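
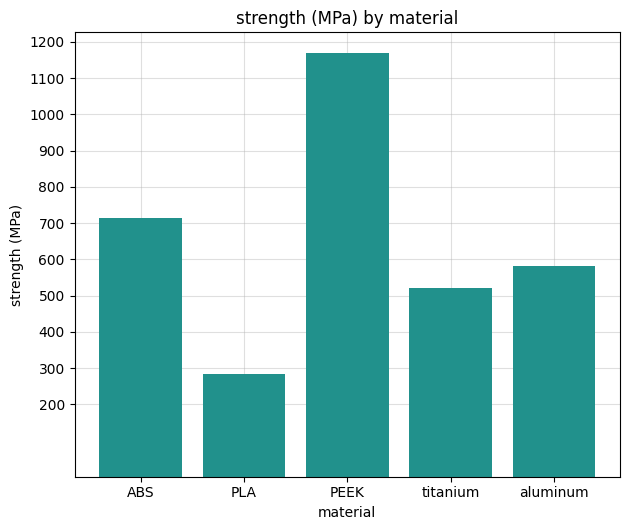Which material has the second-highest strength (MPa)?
Top 3: PEEK ≈ 1200, ABS ≈ 700, aluminum ≈ 600.

ABS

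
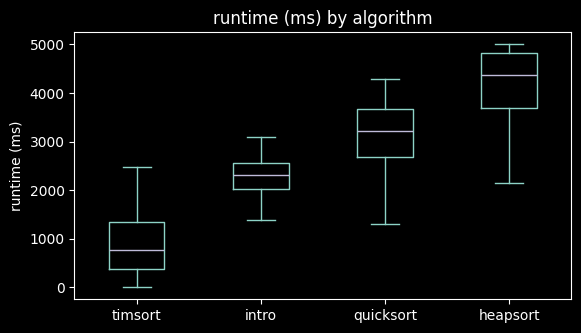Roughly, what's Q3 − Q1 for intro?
Q3 ≈ 2500, Q1 ≈ 2000; IQR ≈ 500.

≈ 500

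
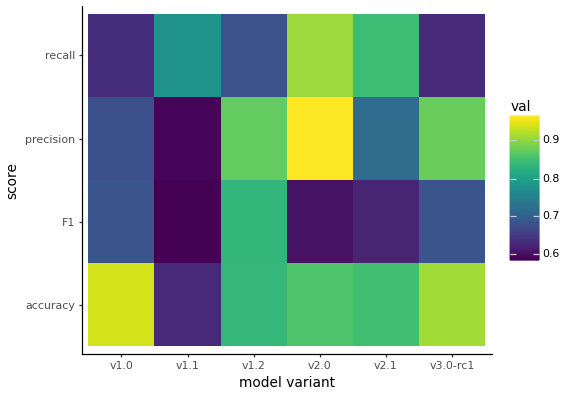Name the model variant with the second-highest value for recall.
v2.1

Top 3 for recall: v2.0 ≈ 0.90, v2.1 ≈ 0.85, v1.1 ≈ 0.80.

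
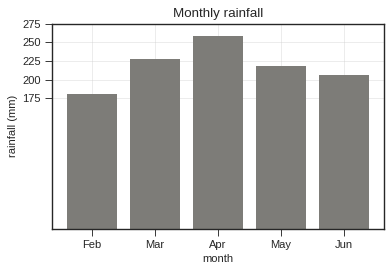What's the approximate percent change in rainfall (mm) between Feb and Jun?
≈ +14.3%

Feb ≈ 175, Jun ≈ 200; (200 − 175) / 175 ≈ +14.3%.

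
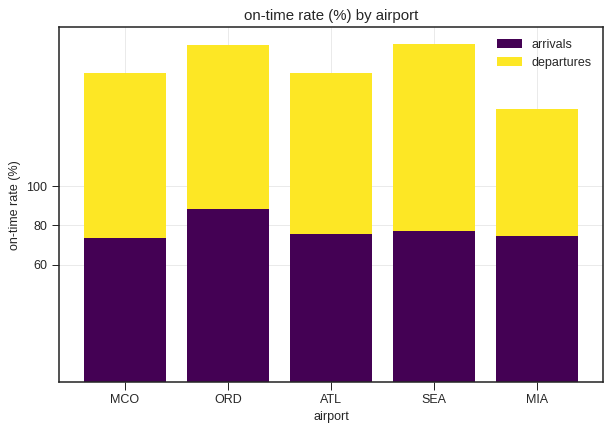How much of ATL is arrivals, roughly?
arrivals top ≈ 80, bottom ≈ 0; segment ≈ 80.

≈ 80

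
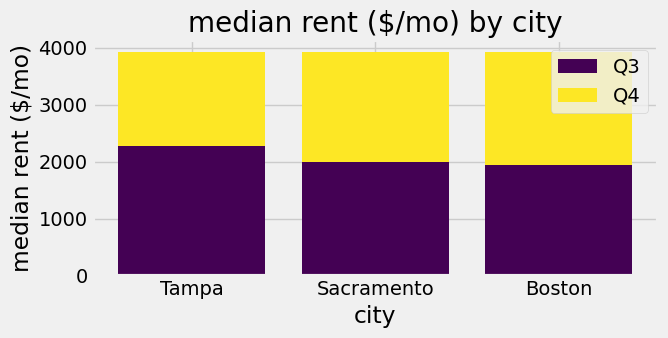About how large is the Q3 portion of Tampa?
Q3 top ≈ 2500, bottom ≈ 0; segment ≈ 2500.

≈ 2500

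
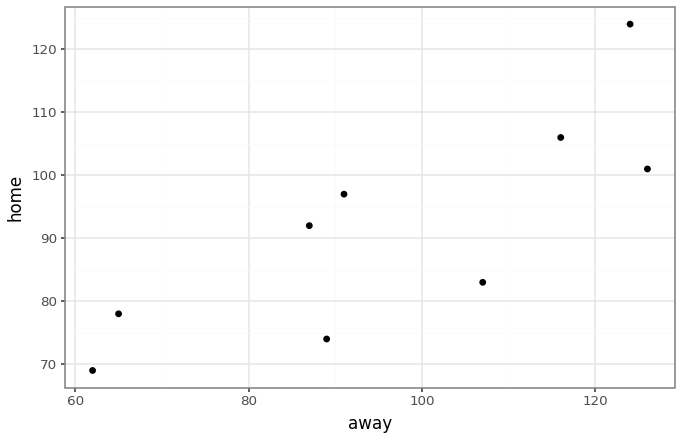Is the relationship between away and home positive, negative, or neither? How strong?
Points are positively correlated; strong (|r| ≈ 0.8).

positive, strong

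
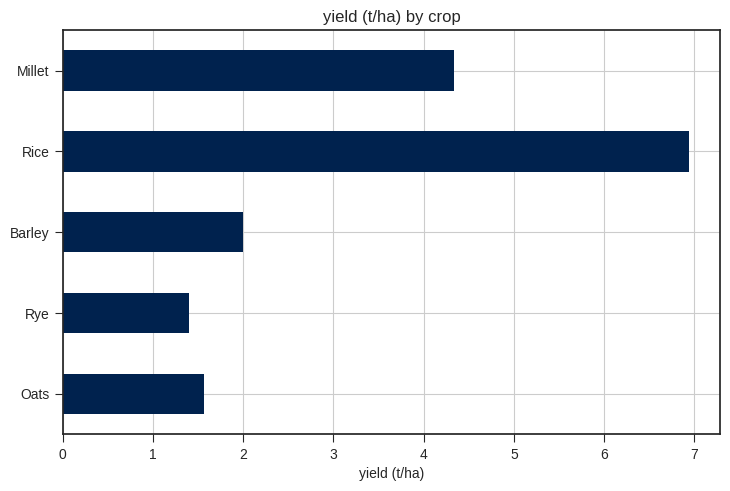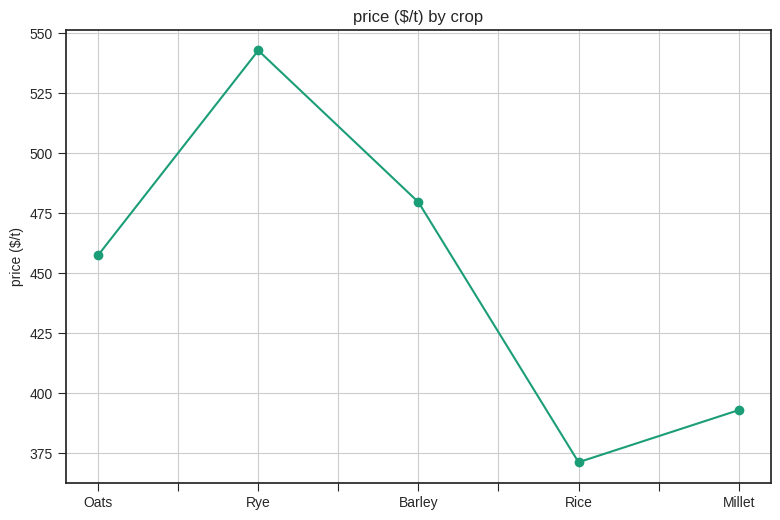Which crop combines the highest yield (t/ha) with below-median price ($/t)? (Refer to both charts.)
Rice

Chart 2 median price ($/t) ≈ 450; below-median crops: Rice, Millet. Among those, Rice has the highest yield (t/ha) (≈ 7).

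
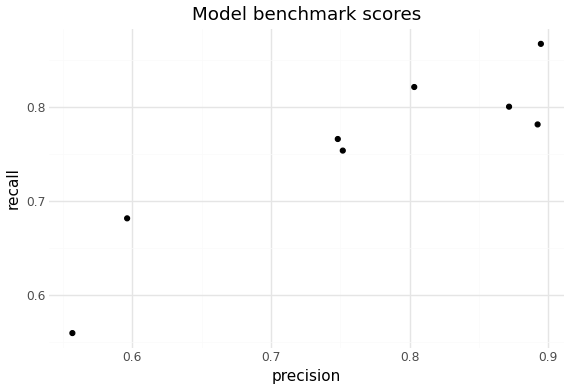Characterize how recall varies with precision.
positive, strong

Points are positively correlated; strong (|r| ≈ 0.9).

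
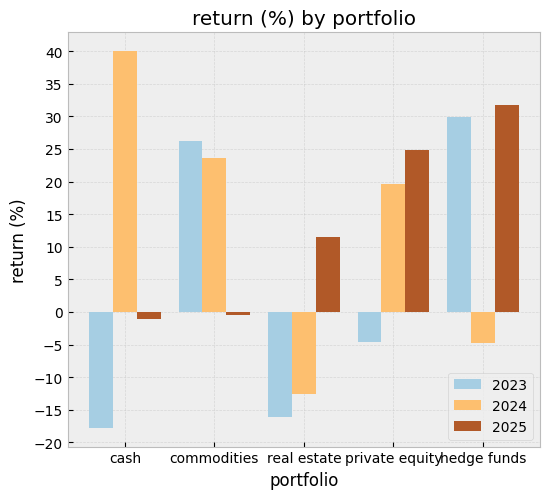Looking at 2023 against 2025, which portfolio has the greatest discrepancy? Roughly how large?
private equity, ≈ 30 %

private equity: 2023 ≈ -5, 2025 ≈ 25 → gap ≈ 30. Next-largest (real estate) is only ≈ 25.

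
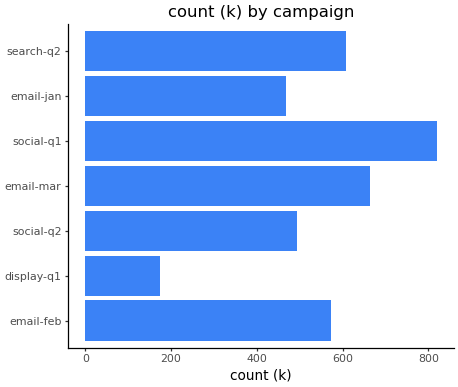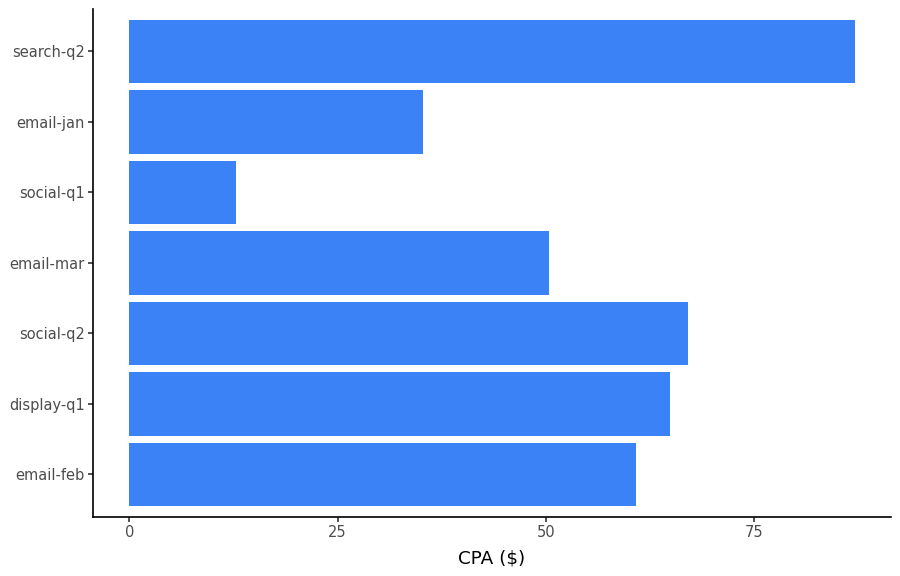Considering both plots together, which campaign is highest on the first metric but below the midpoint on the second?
social-q1

Chart 2 median CPA ($) ≈ 60; below-median campaigns: email-mar, social-q1, email-jan. Among those, social-q1 has the highest count (k) (≈ 800).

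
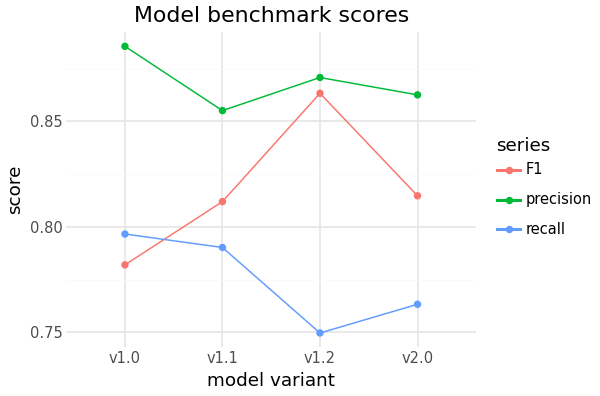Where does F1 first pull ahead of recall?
v1.0: F1 ≈ 0.78 vs recall ≈ 0.80 (not yet); v1.1: F1 ≈ 0.82 vs recall ≈ 0.80 (first crossover).

v1.1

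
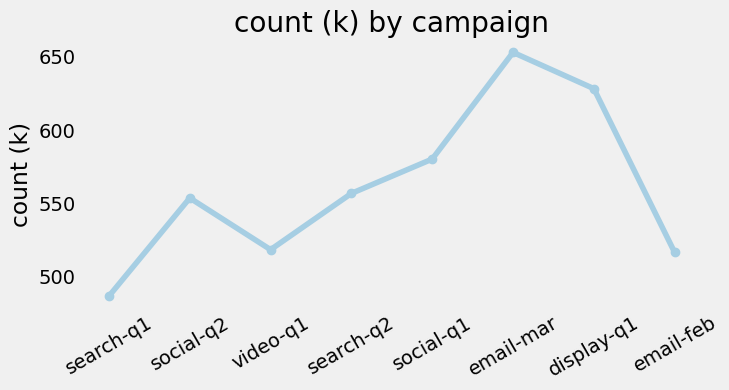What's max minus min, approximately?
Max email-mar ≈ 660, min search-q1 ≈ 480; range ≈ 180.

≈ 180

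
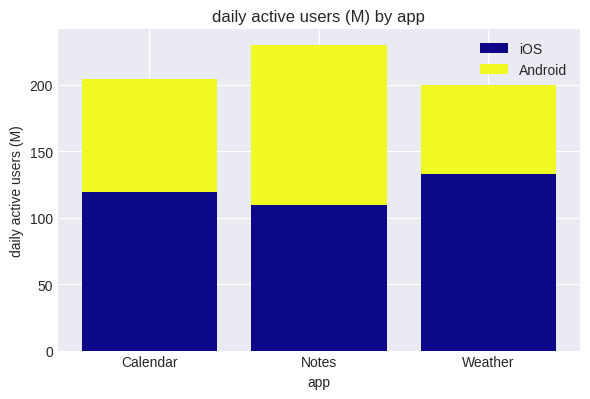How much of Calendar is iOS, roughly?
iOS top ≈ 120, bottom ≈ 0; segment ≈ 120.

≈ 120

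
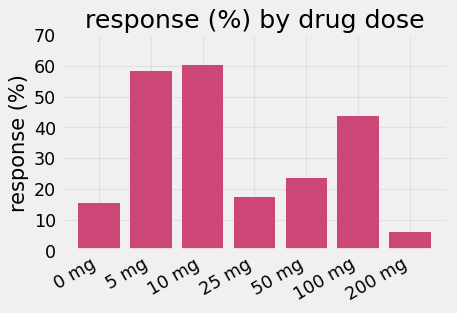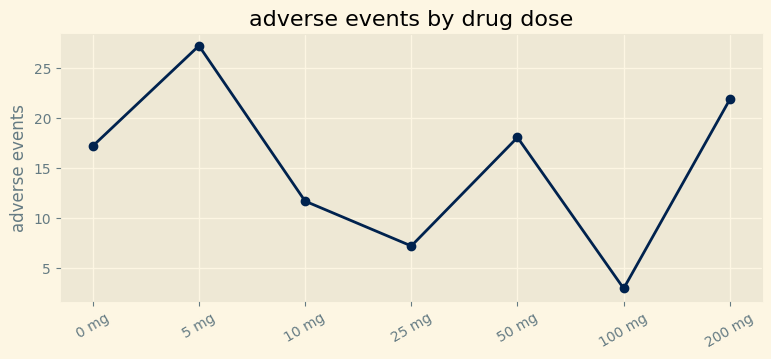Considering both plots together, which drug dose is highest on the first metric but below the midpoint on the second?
Chart 2 median adverse events ≈ 15; below-median drug doses: 10 mg, 25 mg, 100 mg. Among those, 10 mg has the highest response (%) (≈ 60).

10 mg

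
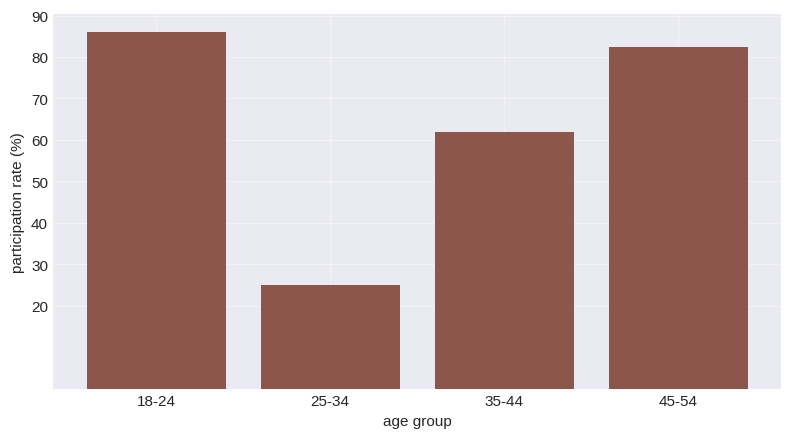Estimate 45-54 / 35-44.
45-54 ≈ 80, 35-44 ≈ 60; 80/60 ≈ 1.33.

≈ 1.33×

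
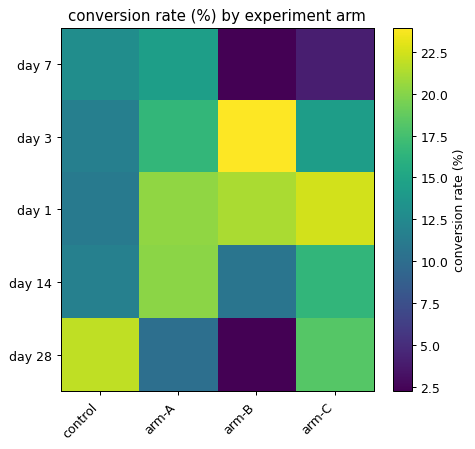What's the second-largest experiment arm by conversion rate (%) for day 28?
Top 3 for day 28: control ≈ 22, arm-C ≈ 18, arm-A ≈ 10.

arm-C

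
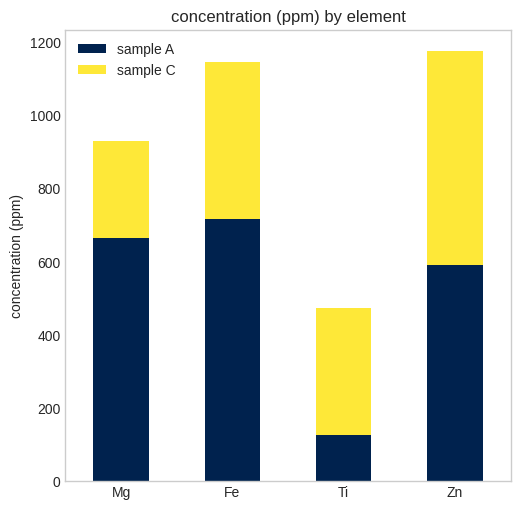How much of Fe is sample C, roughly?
sample C top ≈ 1100, bottom ≈ 700; segment ≈ 400.

≈ 400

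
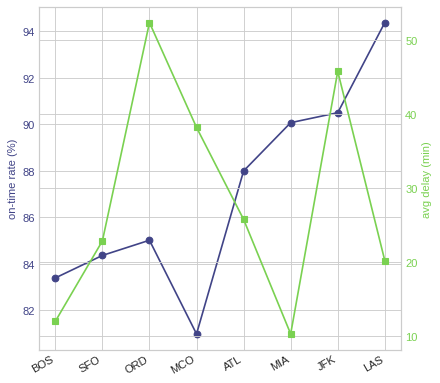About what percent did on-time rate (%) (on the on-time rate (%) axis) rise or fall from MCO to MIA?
MCO ≈ 80, MIA ≈ 90; (90 − 80) / 80 ≈ +12.5%.

≈ +12.5%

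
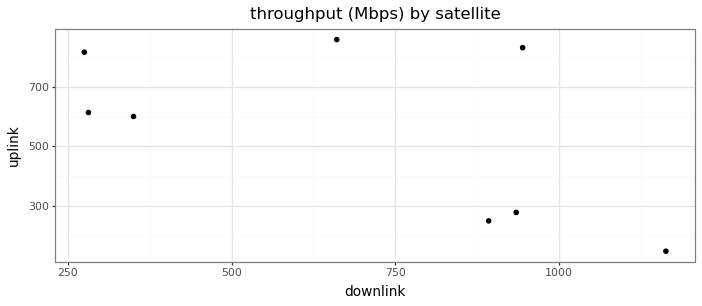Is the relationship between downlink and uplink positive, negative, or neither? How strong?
negative, moderate

Points are negatively correlated; moderate (|r| ≈ 0.6).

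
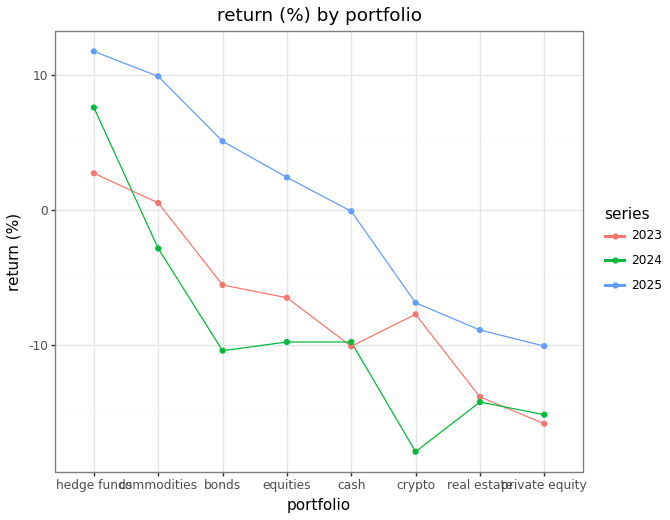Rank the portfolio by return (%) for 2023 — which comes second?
commodities

Top 3 for 2023: hedge funds ≈ 5, commodities ≈ 0, bonds ≈ -5.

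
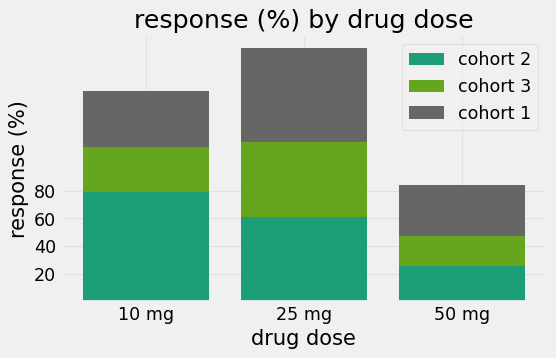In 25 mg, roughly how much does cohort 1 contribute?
≈ 60

cohort 1 top ≈ 180, bottom ≈ 120; segment ≈ 60.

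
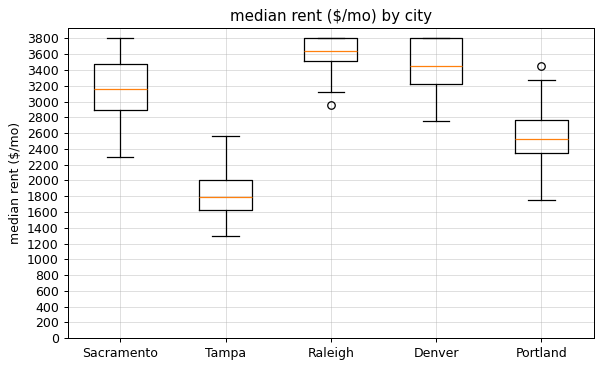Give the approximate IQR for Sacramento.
≈ 600

Q3 ≈ 3400, Q1 ≈ 2800; IQR ≈ 600.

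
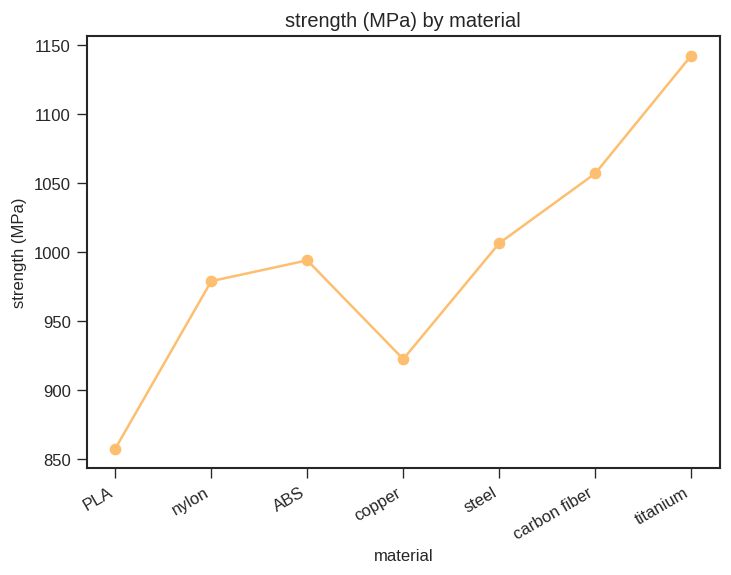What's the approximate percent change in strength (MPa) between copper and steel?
≈ +8.1%

copper ≈ 925, steel ≈ 1000; (1000 − 925) / 925 ≈ +8.1%.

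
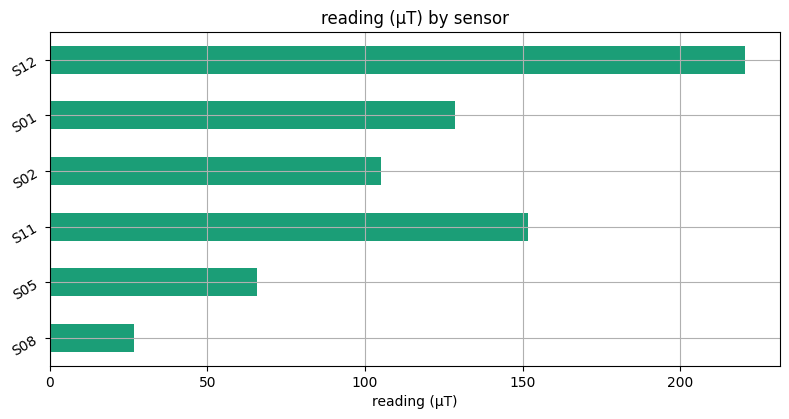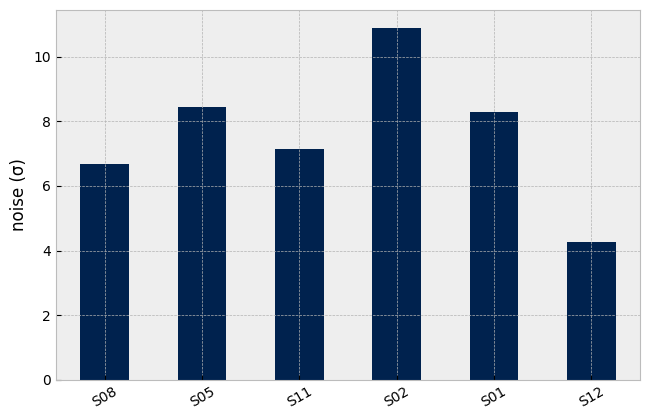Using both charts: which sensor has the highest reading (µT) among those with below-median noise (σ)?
S12

Chart 2 median noise (σ) ≈ 8; below-median sensors: S08, S11, S12. Among those, S12 has the highest reading (µT) (≈ 225).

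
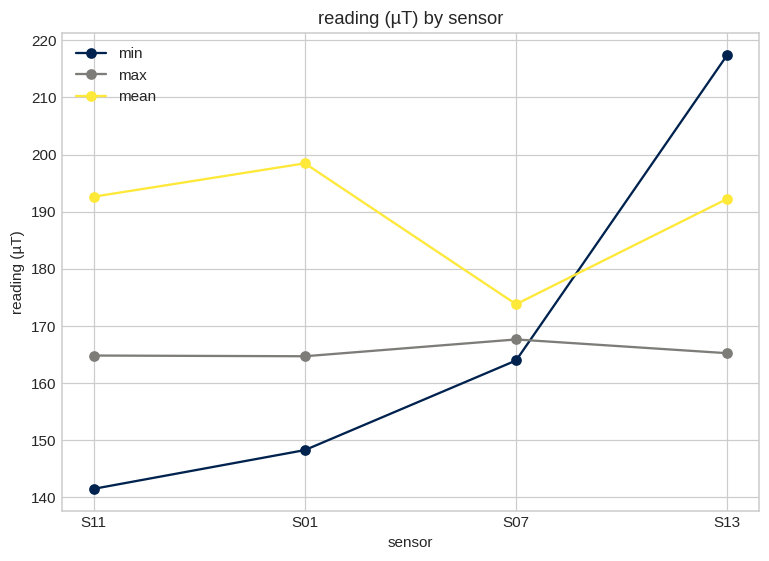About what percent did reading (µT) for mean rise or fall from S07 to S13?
S07 ≈ 170, S13 ≈ 190; (190 − 170) / 170 ≈ +11.8%.

≈ +11.8%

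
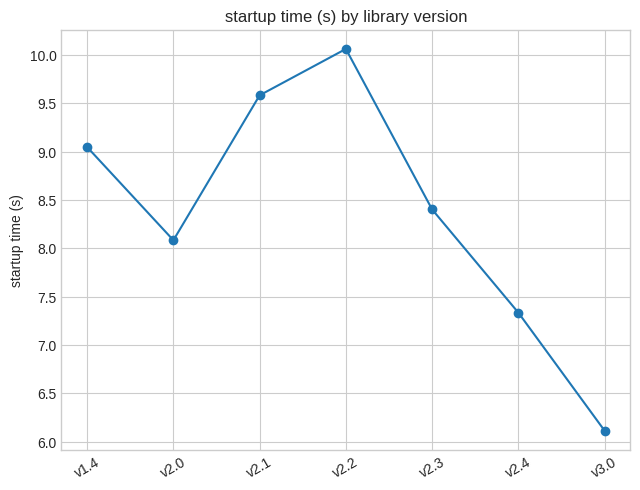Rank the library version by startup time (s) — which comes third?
v1.4

Top 4: v2.2 ≈ 10.0, v2.1 ≈ 9.5, v1.4 ≈ 9.0, v2.3 ≈ 8.5.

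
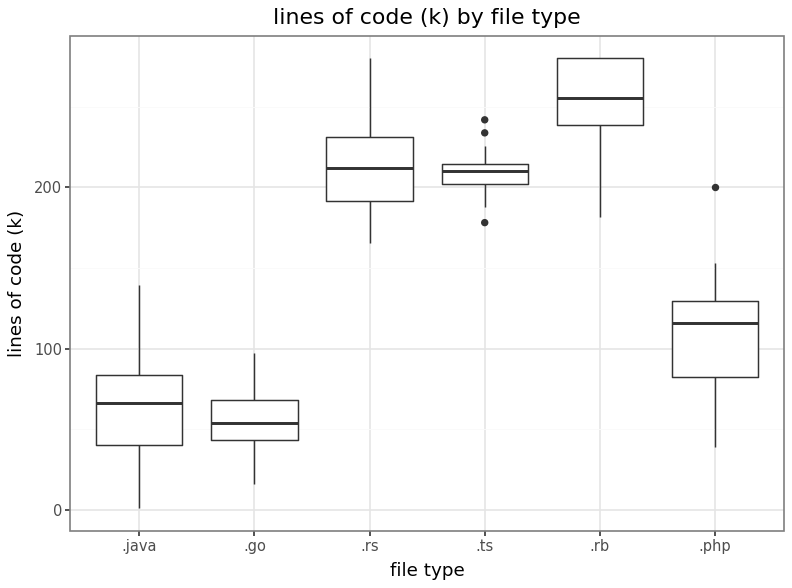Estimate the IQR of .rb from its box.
Q3 ≈ 280, Q1 ≈ 240; IQR ≈ 40.

≈ 40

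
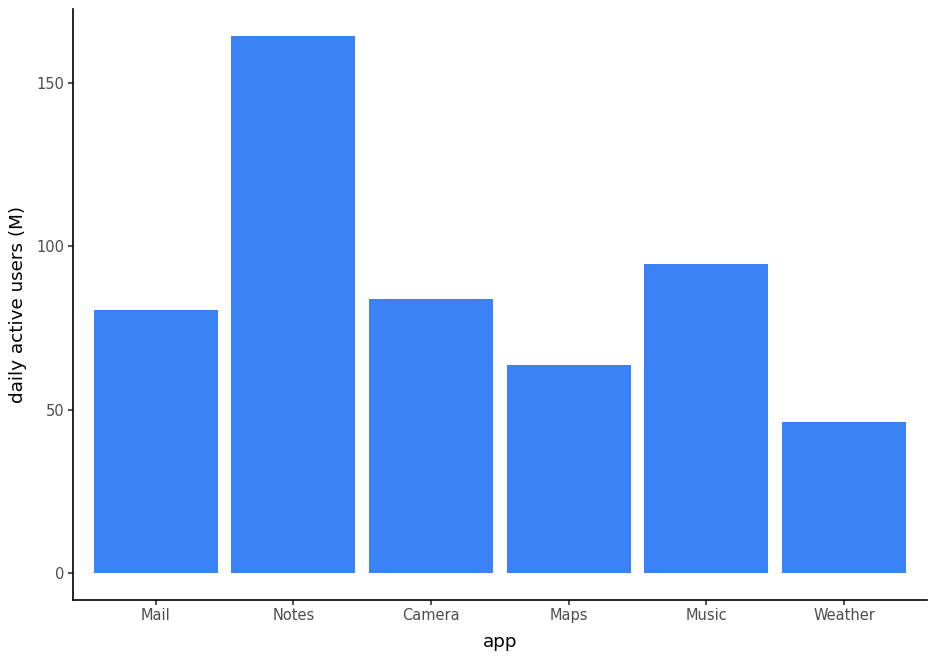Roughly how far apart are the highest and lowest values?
≈ 120

Max Notes ≈ 160, min Weather ≈ 40; range ≈ 120.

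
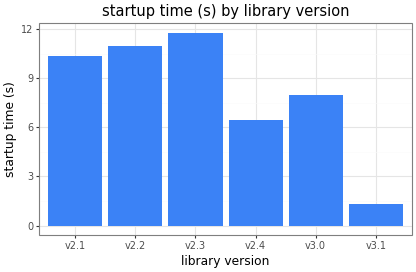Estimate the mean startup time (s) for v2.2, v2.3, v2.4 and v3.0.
(11 + 12 + 6 + 8) / 4 ≈ 9.

≈ 9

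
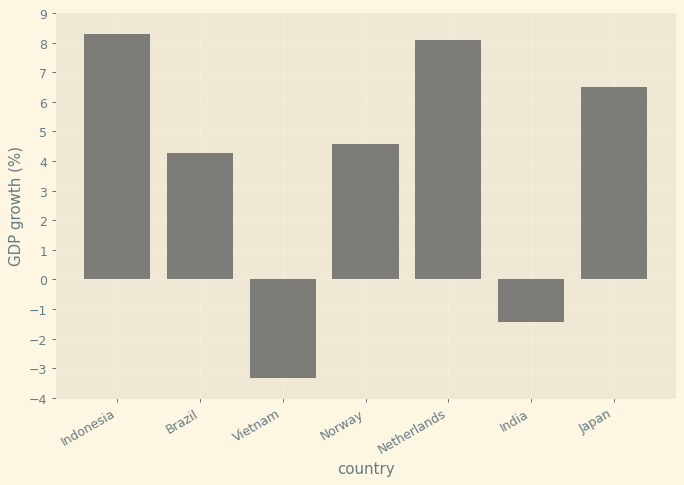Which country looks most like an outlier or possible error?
Vietnam

Vietnam ≈ -3; the rest sit between ≈ -1 and ≈ 8.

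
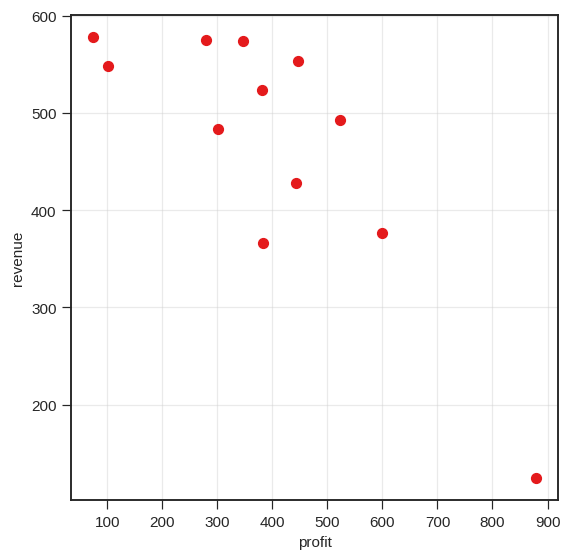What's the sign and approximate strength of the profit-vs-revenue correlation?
Points are negatively correlated; strong (|r| ≈ 0.8).

negative, strong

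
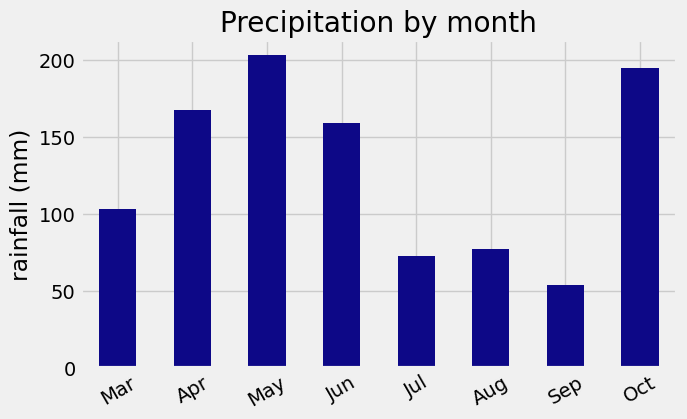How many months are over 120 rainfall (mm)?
Above 120: Apr, May, Jun, Oct.

4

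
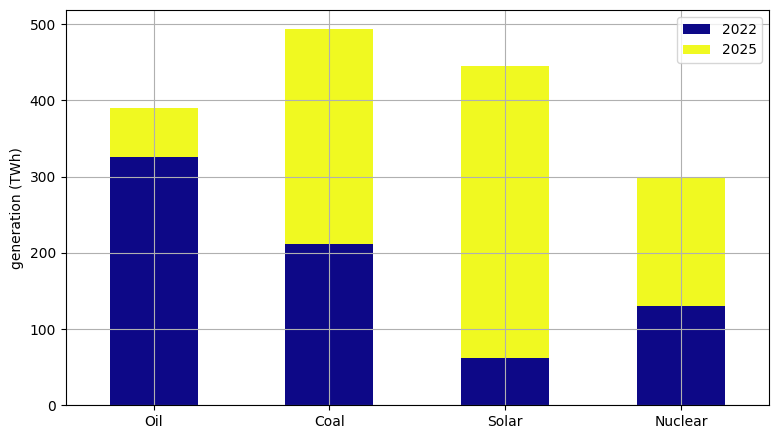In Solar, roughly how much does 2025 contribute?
2025 top ≈ 450, bottom ≈ 50; segment ≈ 400.

≈ 400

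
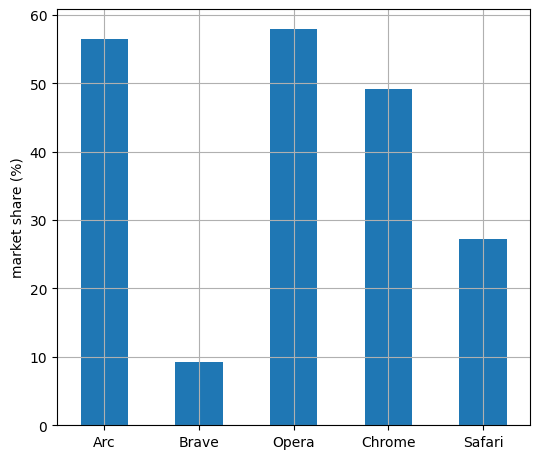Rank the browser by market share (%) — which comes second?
Top 3: Opera ≈ 60, Arc ≈ 55, Chrome ≈ 50.

Arc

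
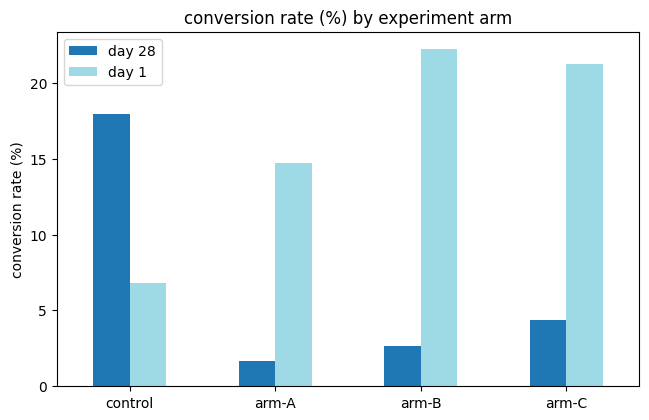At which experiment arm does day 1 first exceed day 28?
control: day 1 ≈ 6 vs day 28 ≈ 18 (not yet); arm-A: day 1 ≈ 14 vs day 28 ≈ 2 (first crossover).

arm-A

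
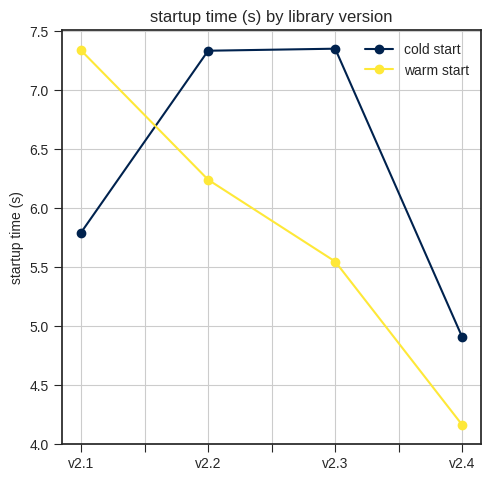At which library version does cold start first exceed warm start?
v2.2

v2.1: cold start ≈ 6.0 vs warm start ≈ 7.5 (not yet); v2.2: cold start ≈ 7.5 vs warm start ≈ 6.0 (first crossover).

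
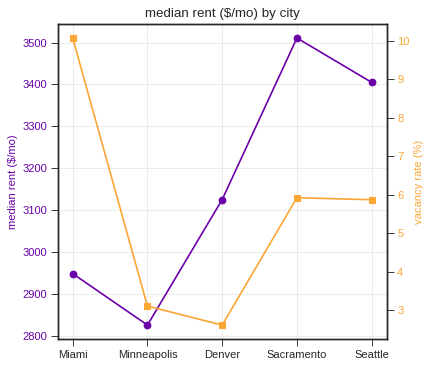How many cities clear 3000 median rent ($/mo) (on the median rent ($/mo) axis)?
Above 3000: Denver, Sacramento, Seattle.

3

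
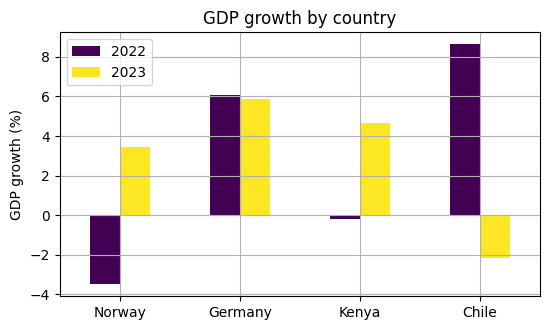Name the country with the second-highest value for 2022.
Germany

Top 3 for 2022: Chile ≈ 8, Germany ≈ 6, Kenya ≈ 0.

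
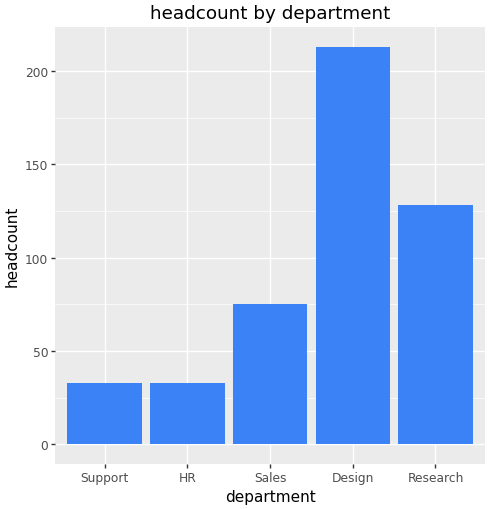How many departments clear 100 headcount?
2

Above 100: Design, Research.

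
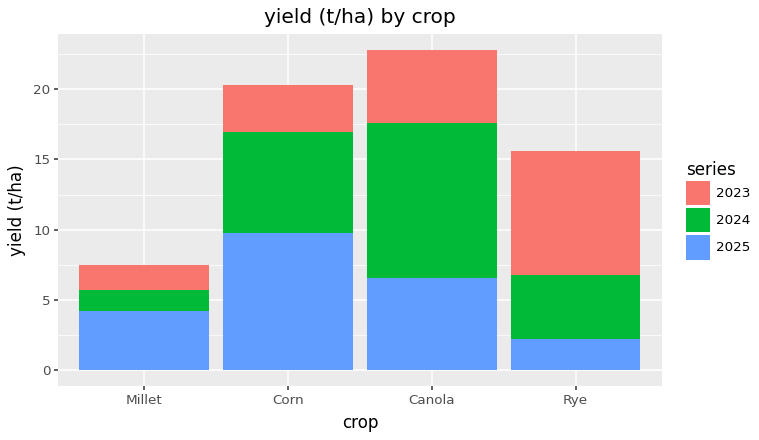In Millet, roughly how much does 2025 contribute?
≈ 4

2025 top ≈ 4, bottom ≈ 0; segment ≈ 4.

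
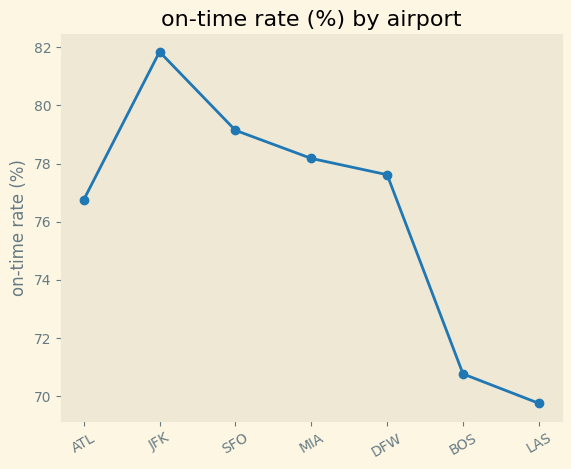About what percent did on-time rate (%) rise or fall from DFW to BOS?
≈ -10.3%

DFW ≈ 78, BOS ≈ 70; (70 − 78) / 78 ≈ -10.3%.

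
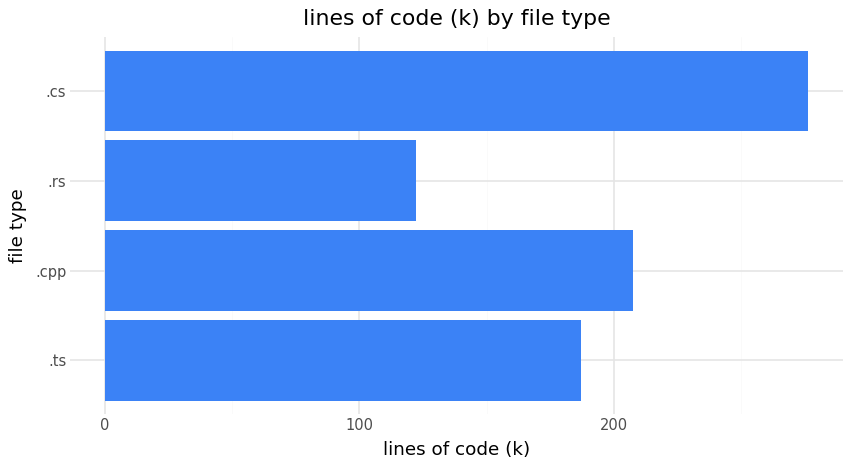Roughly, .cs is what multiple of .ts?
≈ 1.57×

.cs ≈ 275, .ts ≈ 175; 275/175 ≈ 1.57.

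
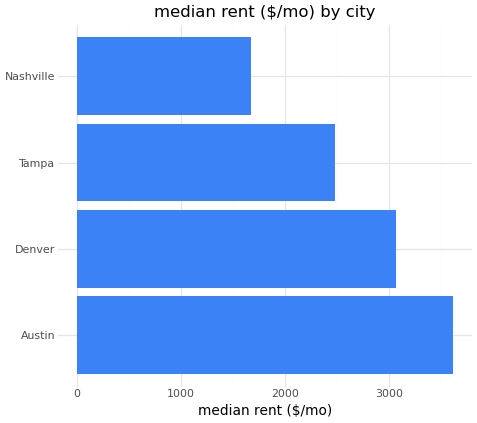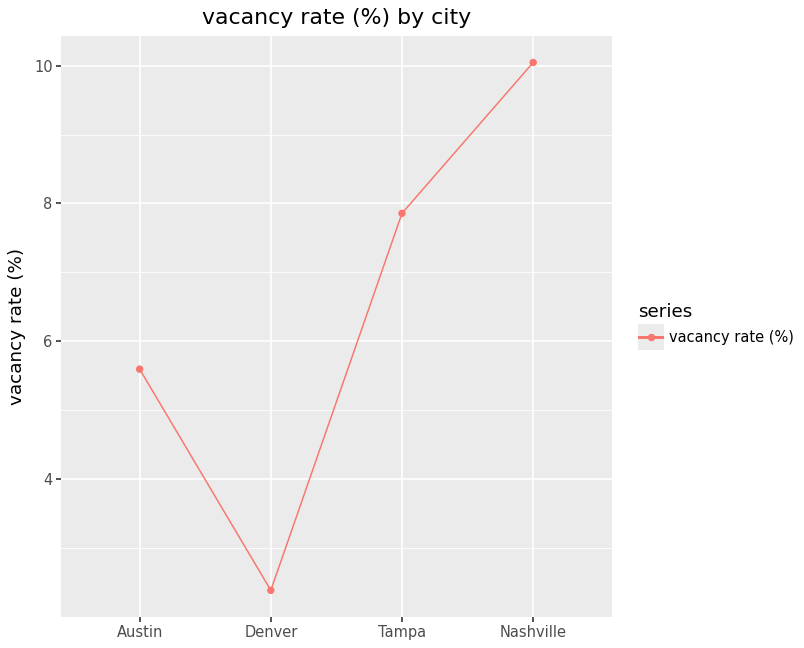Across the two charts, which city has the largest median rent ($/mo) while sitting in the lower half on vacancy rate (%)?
Chart 2 median vacancy rate (%) ≈ 7; below-median cities: Austin, Denver. Among those, Austin has the highest median rent ($/mo) (≈ 3500).

Austin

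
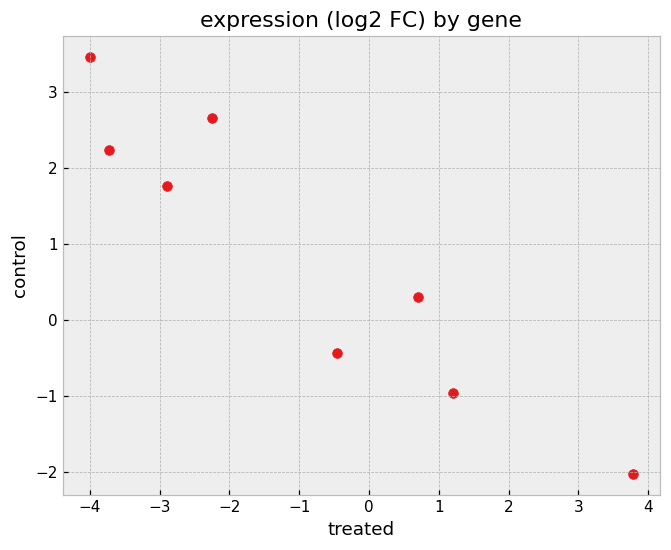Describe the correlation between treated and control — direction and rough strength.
Points are negatively correlated; strong (|r| ≈ 0.9).

negative, strong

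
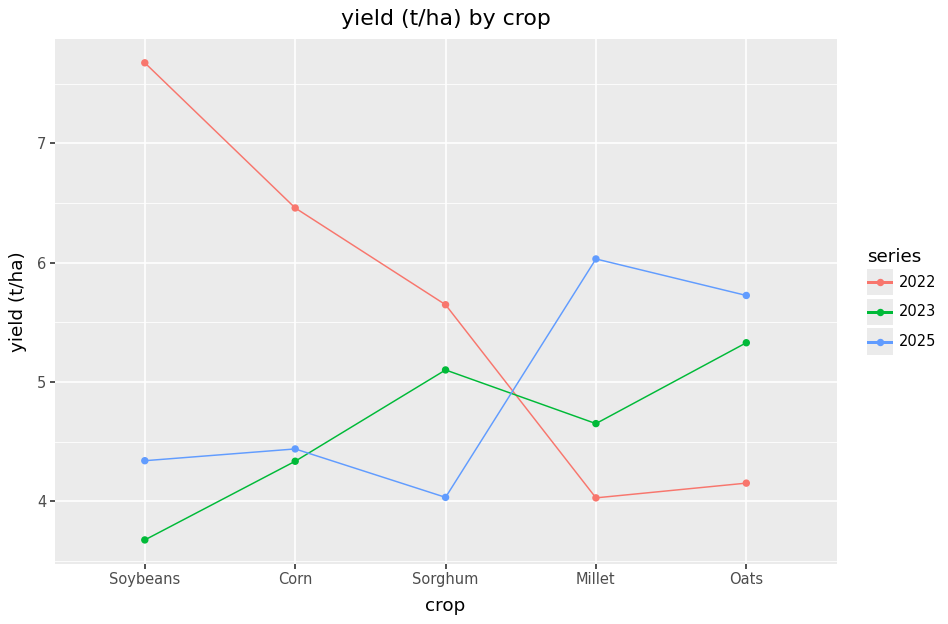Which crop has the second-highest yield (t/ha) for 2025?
Top 3 for 2025: Millet ≈ 6.0, Oats ≈ 5.5, Corn ≈ 4.5.

Oats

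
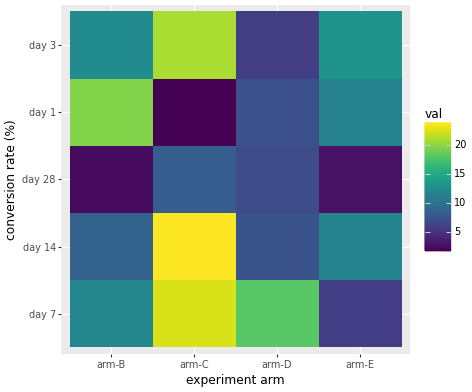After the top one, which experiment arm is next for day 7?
Top 3 for day 7: arm-C ≈ 22, arm-D ≈ 18, arm-B ≈ 12.

arm-D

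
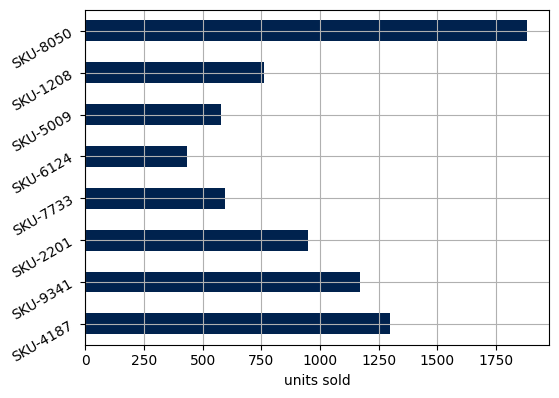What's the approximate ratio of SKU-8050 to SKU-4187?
SKU-8050 ≈ 1800, SKU-4187 ≈ 1200; 1800/1200 ≈ 1.5.

≈ 1.5×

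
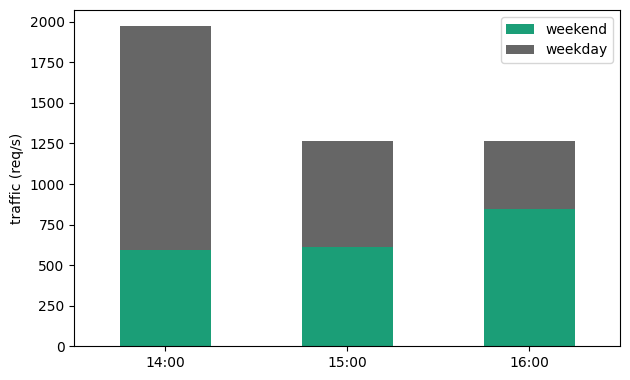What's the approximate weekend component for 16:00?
≈ 800

weekend top ≈ 800, bottom ≈ 0; segment ≈ 800.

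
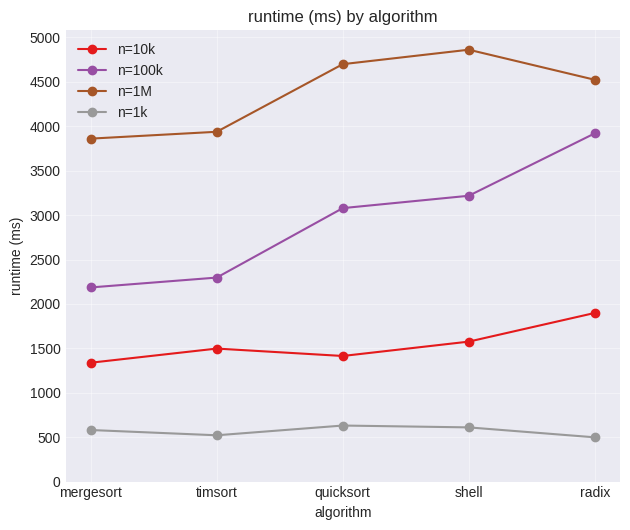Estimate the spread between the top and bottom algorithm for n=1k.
Max quicksort ≈ 500, min radix ≈ 500; range ≈ 0.

≈ 0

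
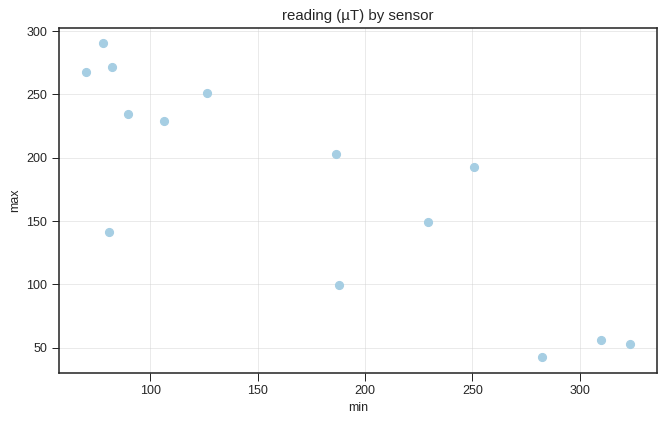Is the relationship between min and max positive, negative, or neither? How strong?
negative, strong

Points are negatively correlated; strong (|r| ≈ 0.8).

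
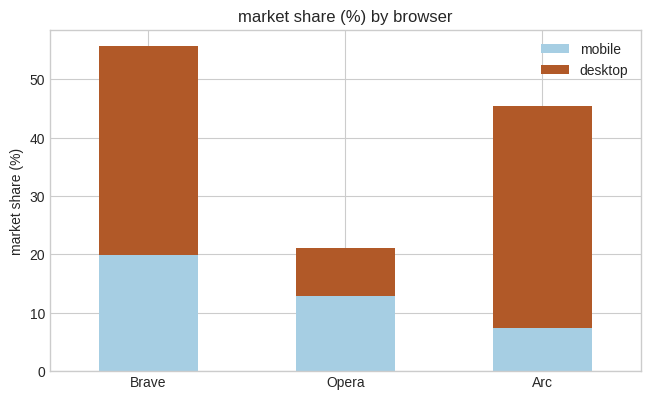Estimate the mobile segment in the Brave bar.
mobile top ≈ 20, bottom ≈ 0; segment ≈ 20.

≈ 20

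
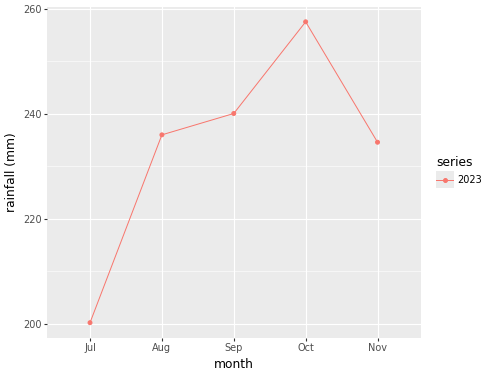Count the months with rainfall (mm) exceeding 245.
1

Above 245: Oct.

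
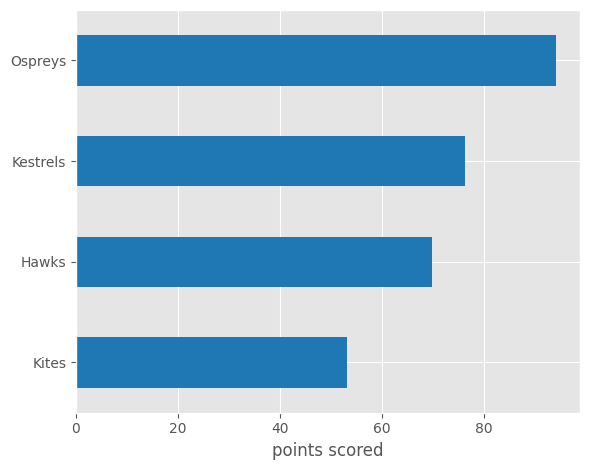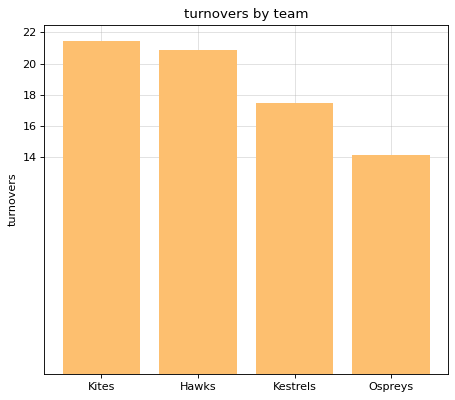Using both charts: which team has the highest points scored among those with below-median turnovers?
Ospreys

Chart 2 median turnovers ≈ 20; below-median teams: Kestrels, Ospreys. Among those, Ospreys has the highest points scored (≈ 90).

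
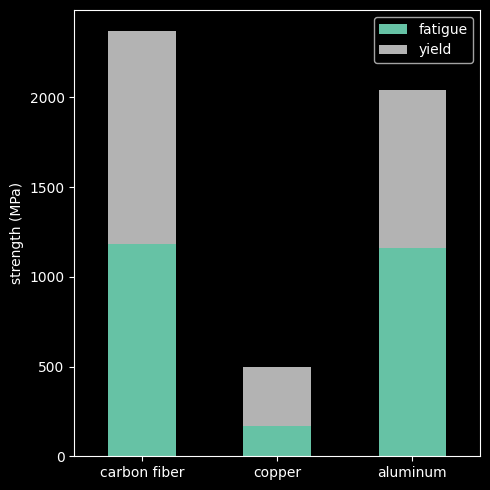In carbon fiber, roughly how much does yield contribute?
yield top ≈ 2400, bottom ≈ 1200; segment ≈ 1200.

≈ 1200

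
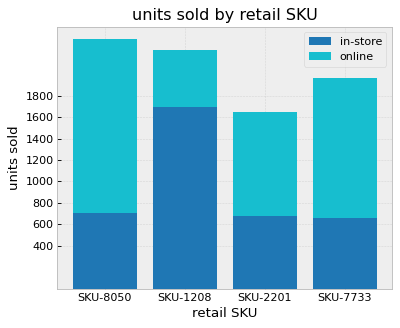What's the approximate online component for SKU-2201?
online top ≈ 1600, bottom ≈ 600; segment ≈ 1000.

≈ 1000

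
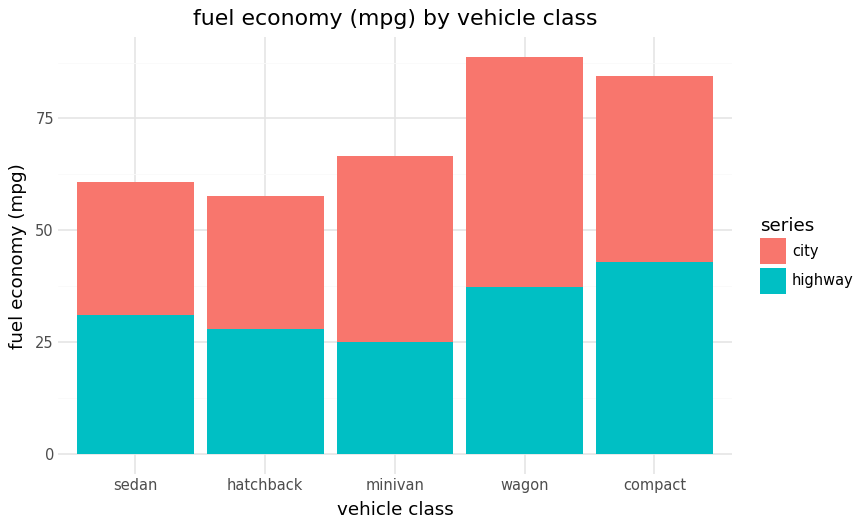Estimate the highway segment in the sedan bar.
≈ 30

highway top ≈ 30, bottom ≈ 0; segment ≈ 30.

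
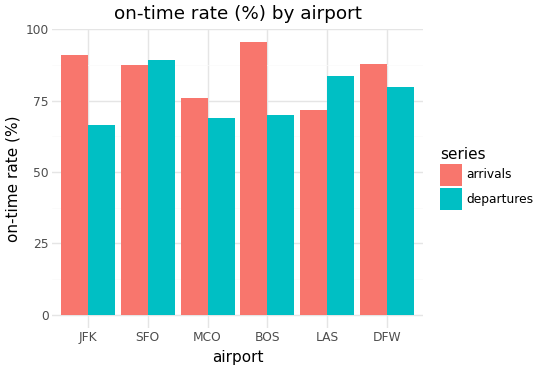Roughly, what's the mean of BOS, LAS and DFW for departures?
≈ 77

(70 + 80 + 80) / 3 ≈ 77.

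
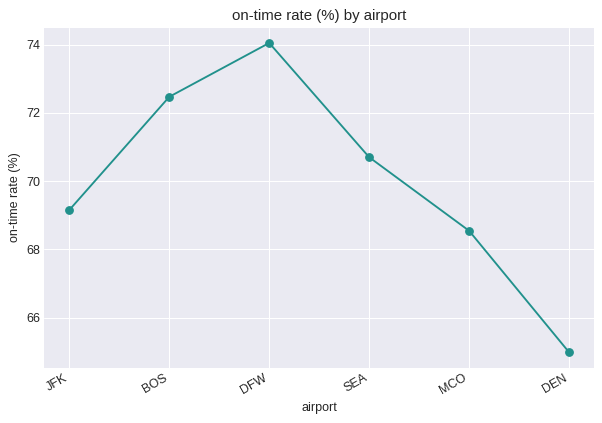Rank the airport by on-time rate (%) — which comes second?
BOS

Top 3: DFW ≈ 74, BOS ≈ 72, SEA ≈ 71.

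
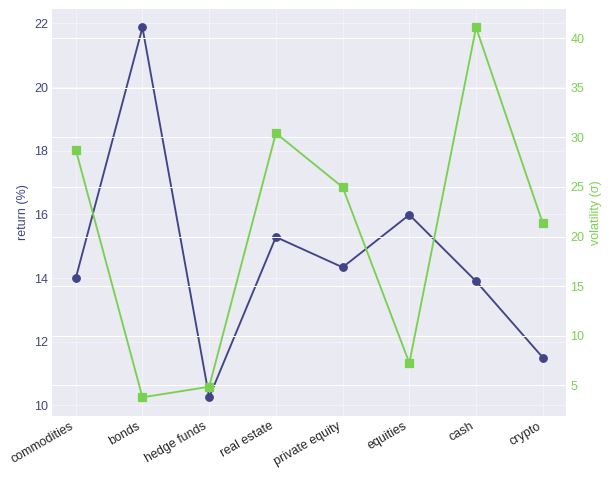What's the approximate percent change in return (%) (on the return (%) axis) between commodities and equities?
commodities ≈ 14, equities ≈ 16; (16 − 14) / 14 ≈ +14.3%.

≈ +14.3%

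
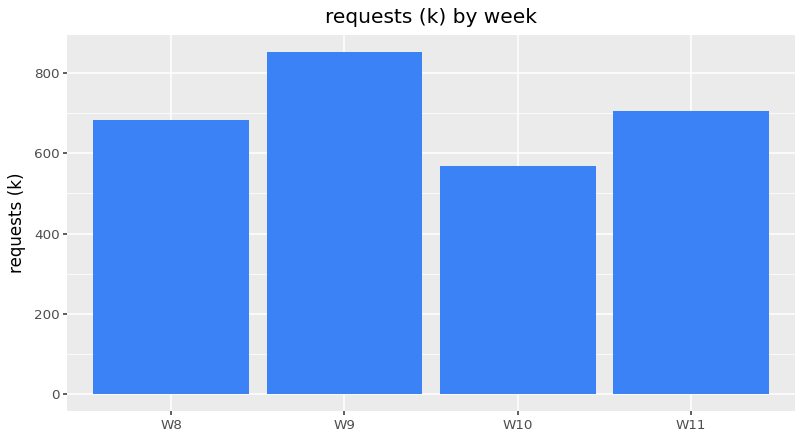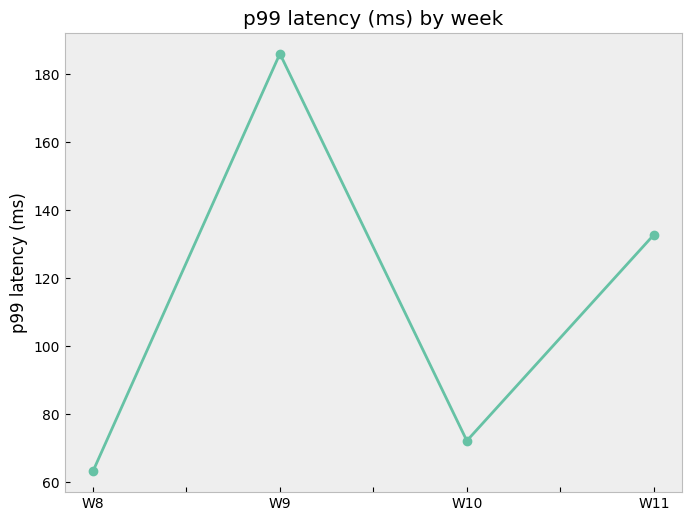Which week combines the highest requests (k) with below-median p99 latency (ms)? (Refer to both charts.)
Chart 2 median p99 latency (ms) ≈ 100; below-median weeks: W8, W10. Among those, W8 has the highest requests (k) (≈ 700).

W8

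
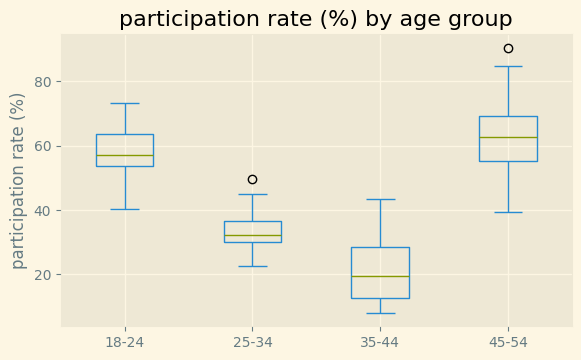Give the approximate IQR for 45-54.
≈ 15

Q3 ≈ 70, Q1 ≈ 55; IQR ≈ 15.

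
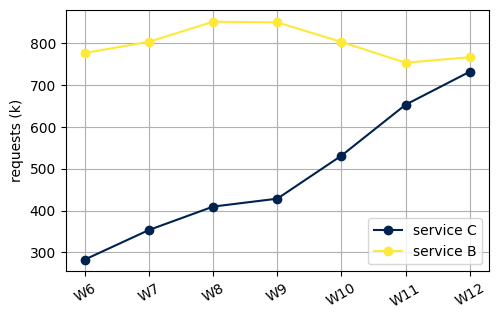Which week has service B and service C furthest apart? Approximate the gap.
W6: service B ≈ 800, service C ≈ 300 → gap ≈ 500. Next-largest (W7) is only ≈ 450.

W6, ≈ 500 k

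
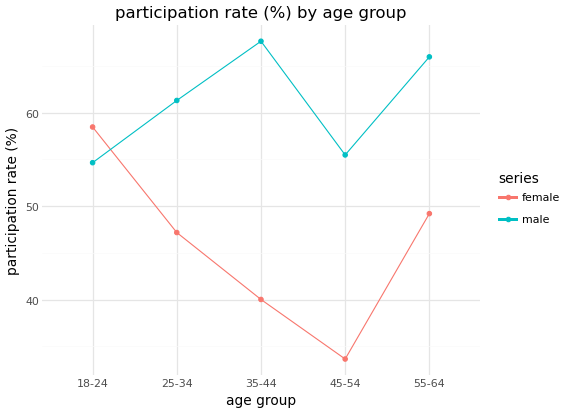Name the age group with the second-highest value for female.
Top 3 for female: 18-24 ≈ 60, 55-64 ≈ 50, 25-34 ≈ 45.

55-64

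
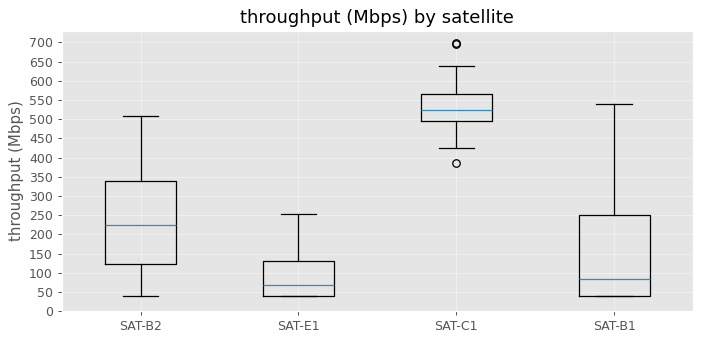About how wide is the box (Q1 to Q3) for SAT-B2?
Q3 ≈ 350, Q1 ≈ 100; IQR ≈ 250.

≈ 250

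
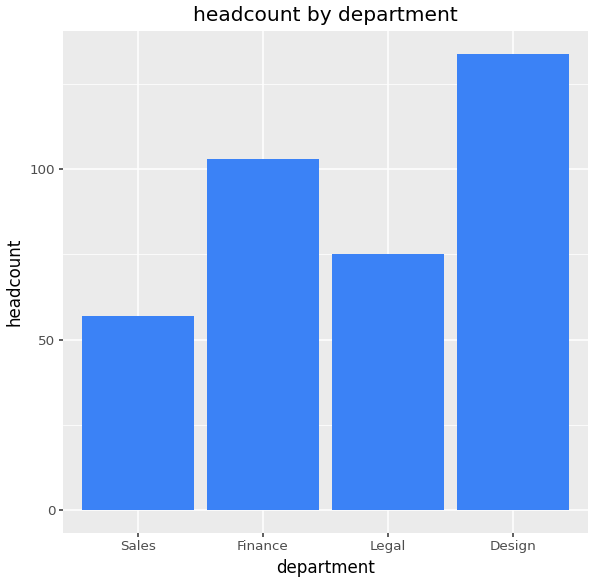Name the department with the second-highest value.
Top 3: Design ≈ 140, Finance ≈ 100, Legal ≈ 80.

Finance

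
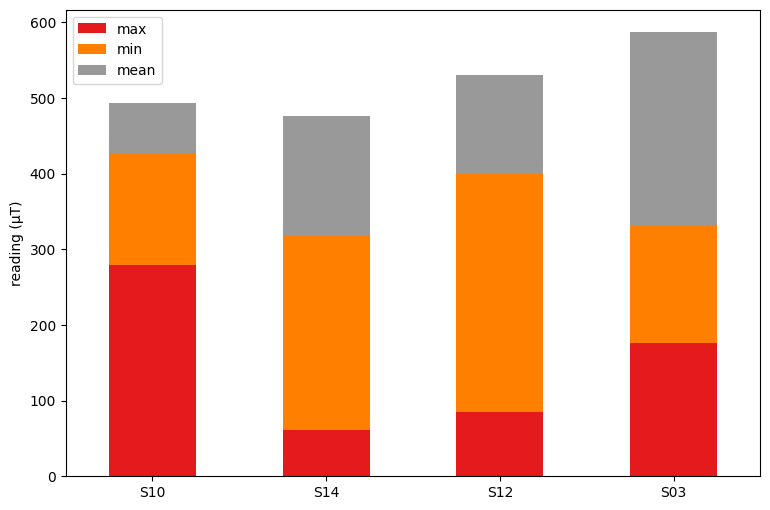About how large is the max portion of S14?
max top ≈ 50, bottom ≈ 0; segment ≈ 50.

≈ 50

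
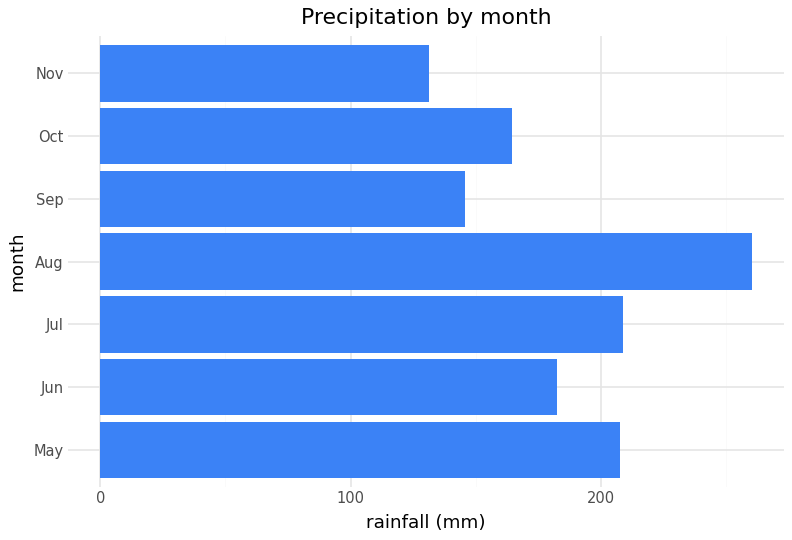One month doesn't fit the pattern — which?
Aug

Aug ≈ 250; the rest sit between ≈ 125 and ≈ 200.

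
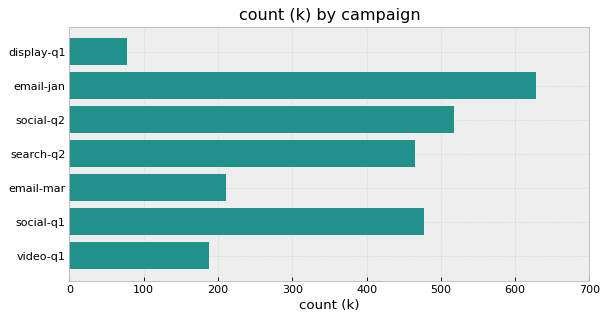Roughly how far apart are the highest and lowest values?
Max email-jan ≈ 600, min display-q1 ≈ 100; range ≈ 500.

≈ 500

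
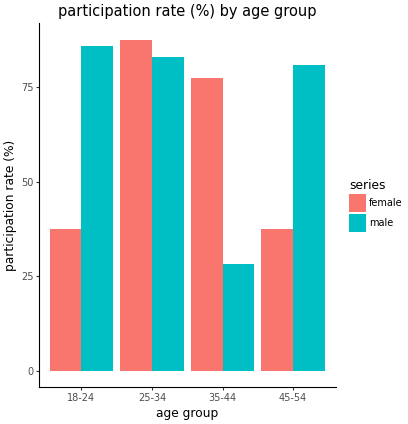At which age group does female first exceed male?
25-34

18-24: female ≈ 40 vs male ≈ 90 (not yet); 25-34: female ≈ 90 vs male ≈ 80 (first crossover).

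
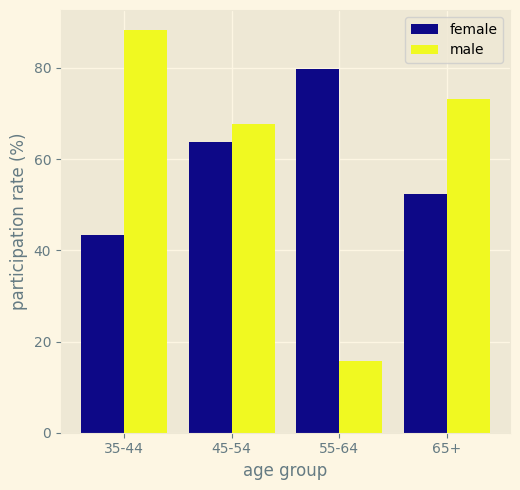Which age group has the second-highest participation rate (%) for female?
45-54

Top 3 for female: 55-64 ≈ 80, 45-54 ≈ 60, 65+ ≈ 50.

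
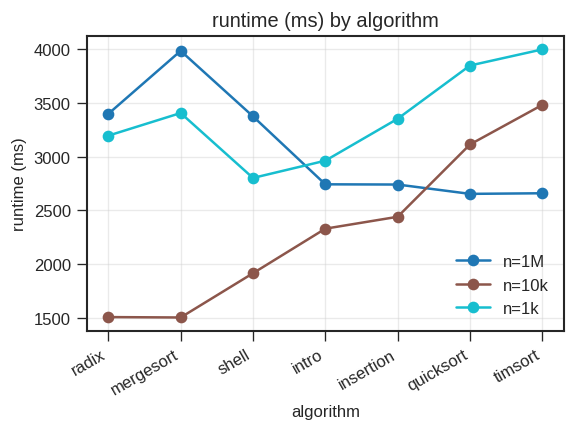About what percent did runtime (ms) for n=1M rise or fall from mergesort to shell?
≈ -12.5%

mergesort ≈ 4000, shell ≈ 3500; (3500 − 4000) / 4000 ≈ -12.5%.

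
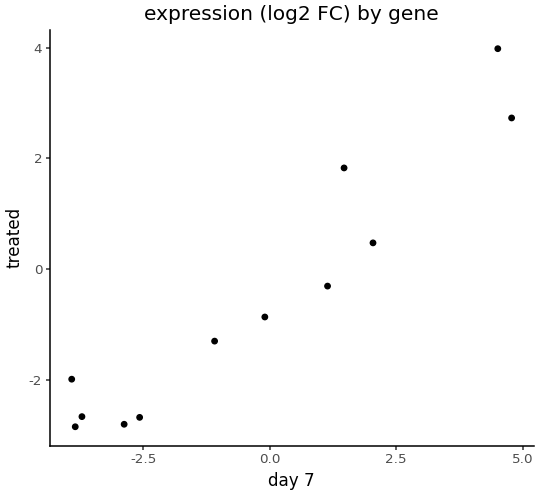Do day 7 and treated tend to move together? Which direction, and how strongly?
positive, strong

Points are positively correlated; strong (|r| ≈ 1.0).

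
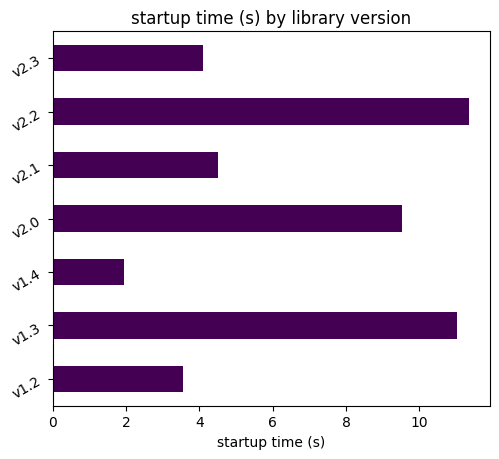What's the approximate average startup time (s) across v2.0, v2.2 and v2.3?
≈ 8

(10 + 11 + 4) / 3 ≈ 8.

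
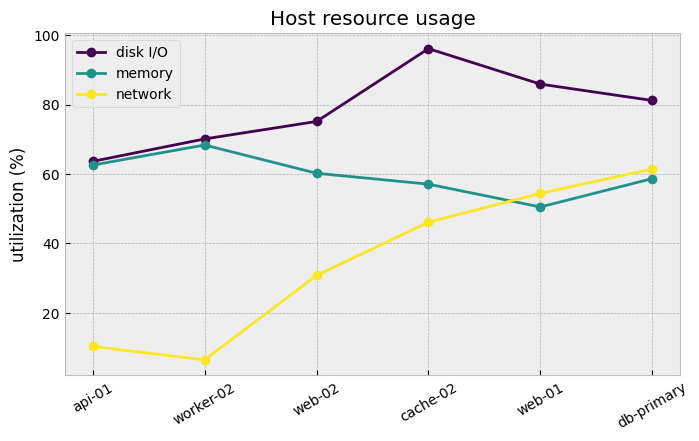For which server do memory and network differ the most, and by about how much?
worker-02, ≈ 60 %

worker-02: memory ≈ 70, network ≈ 10 → gap ≈ 60. Next-largest (api-01) is only ≈ 50.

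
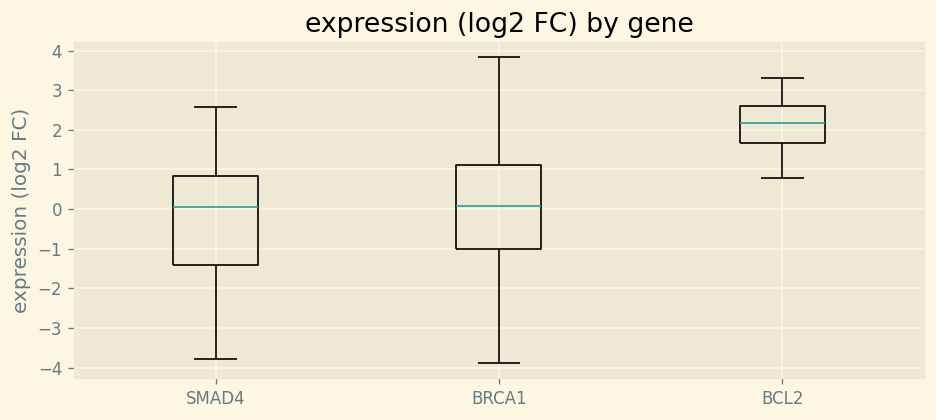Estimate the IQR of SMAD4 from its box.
≈ 2.5

Q3 ≈ 1.0, Q1 ≈ -1.5; IQR ≈ 2.5.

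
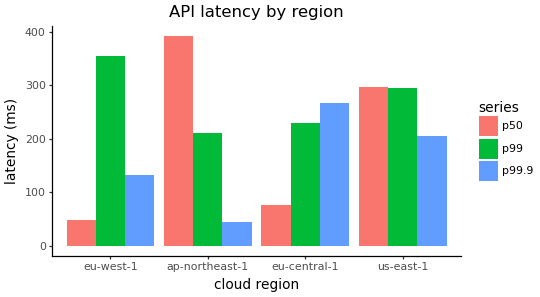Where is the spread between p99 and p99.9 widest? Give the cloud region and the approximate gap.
eu-west-1: p99 ≈ 350, p99.9 ≈ 150 → gap ≈ 200. Next-largest (ap-northeast-1) is only ≈ 150.

eu-west-1, ≈ 200 ms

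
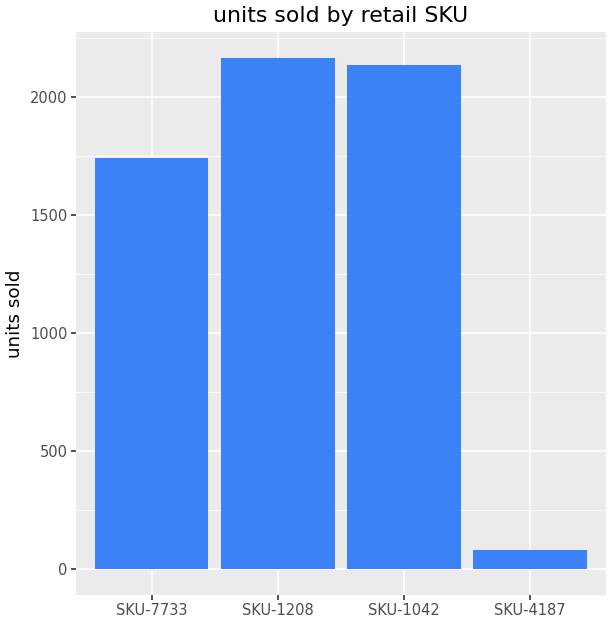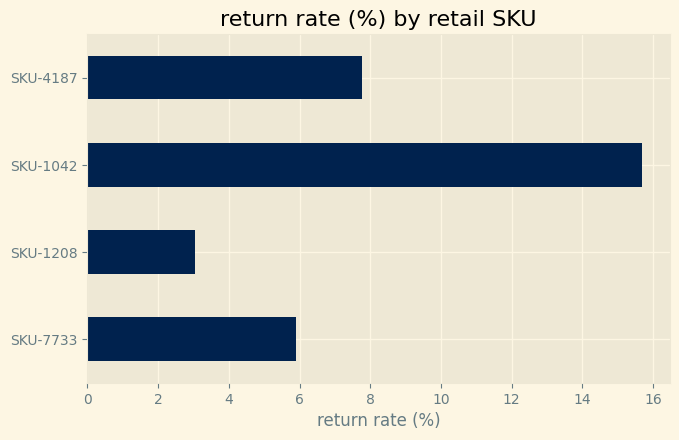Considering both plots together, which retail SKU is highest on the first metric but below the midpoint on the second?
SKU-1208

Chart 2 median return rate (%) ≈ 6; below-median retail SKUs: SKU-7733, SKU-1208. Among those, SKU-1208 has the highest units sold (≈ 2200).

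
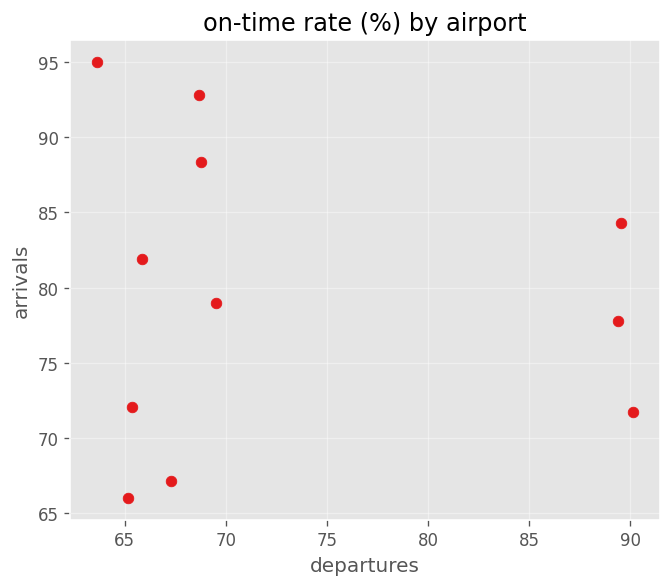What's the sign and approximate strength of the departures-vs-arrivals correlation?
Points are roughly uncorrelated; weak (|r| ≈ 0.1).

no clear correlation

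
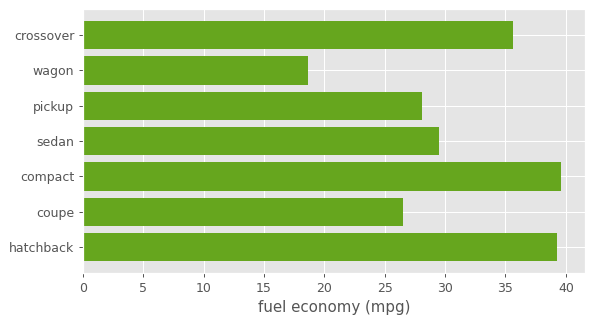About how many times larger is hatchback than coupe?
hatchback ≈ 40, coupe ≈ 25; 40/25 ≈ 1.6.

≈ 1.6×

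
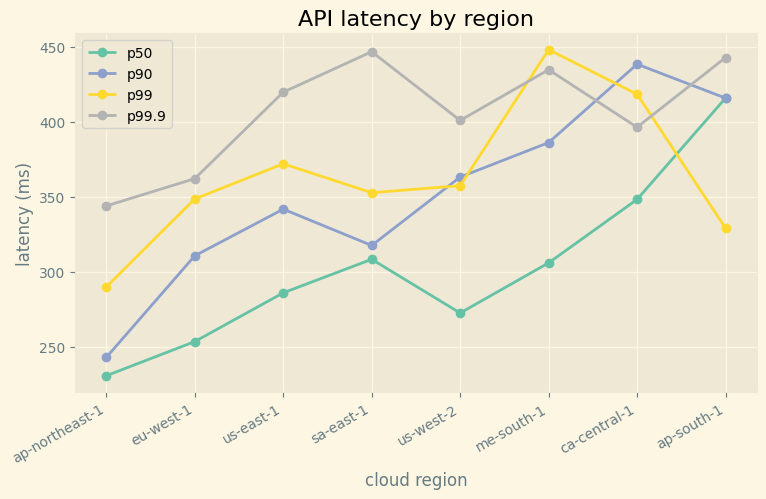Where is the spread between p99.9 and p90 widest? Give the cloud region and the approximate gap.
sa-east-1: p99.9 ≈ 440, p90 ≈ 320 → gap ≈ 120. Next-largest (ap-northeast-1) is only ≈ 100.

sa-east-1, ≈ 120 ms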